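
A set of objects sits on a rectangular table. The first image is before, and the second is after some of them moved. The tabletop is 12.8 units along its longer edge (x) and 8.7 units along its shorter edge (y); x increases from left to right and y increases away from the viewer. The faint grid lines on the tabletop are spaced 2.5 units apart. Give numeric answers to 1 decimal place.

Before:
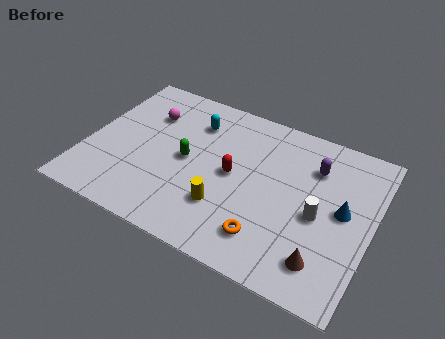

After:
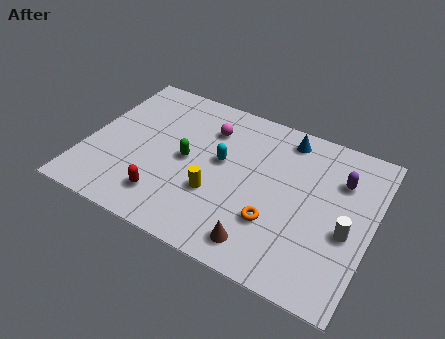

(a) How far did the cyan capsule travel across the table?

2.3

The cyan capsule moved from about (4.5, 6.6) to (6.0, 4.9), a distance of √(1.5² + 1.7²) ≈ 2.3.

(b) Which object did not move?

the green capsule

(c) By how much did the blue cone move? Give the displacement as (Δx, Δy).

(-2.9, 2.9)

The blue cone was at about (11.5, 4.6) and moved to about (8.6, 7.5).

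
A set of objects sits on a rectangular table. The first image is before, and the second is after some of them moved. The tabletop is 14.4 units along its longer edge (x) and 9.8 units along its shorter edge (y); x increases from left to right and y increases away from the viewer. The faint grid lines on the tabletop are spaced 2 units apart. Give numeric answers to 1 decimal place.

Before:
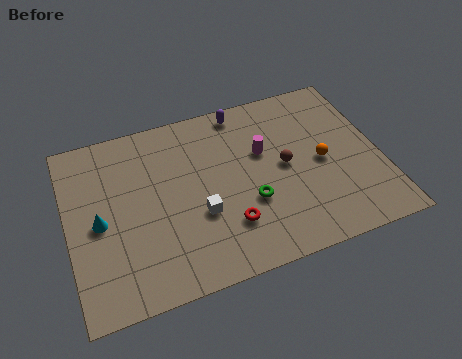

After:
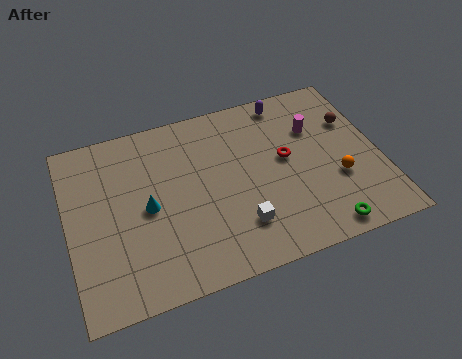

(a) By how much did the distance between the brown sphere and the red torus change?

-0.3

The distance was about 3.8 in the first image and 3.5 in the second, so they moved 0.3 units closer together.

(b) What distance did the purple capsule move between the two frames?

2.1

From (8.4, 8.8) to (10.5, 8.7), the purple capsule covered √(2.1² + 0.1²) ≈ 2.1 units.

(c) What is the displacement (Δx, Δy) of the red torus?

(3.0, 2.8)

The red torus started near (7.1, 2.6) and ended near (10.1, 5.4).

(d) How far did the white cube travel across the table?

2.1

The white cube was near (5.9, 3.6) before and (7.6, 2.4) after, so it travelled √(1.7² + 1.2²) ≈ 2.1 units.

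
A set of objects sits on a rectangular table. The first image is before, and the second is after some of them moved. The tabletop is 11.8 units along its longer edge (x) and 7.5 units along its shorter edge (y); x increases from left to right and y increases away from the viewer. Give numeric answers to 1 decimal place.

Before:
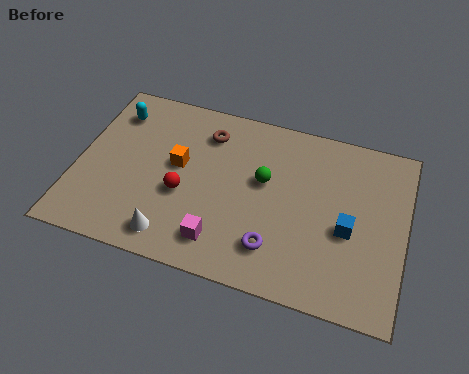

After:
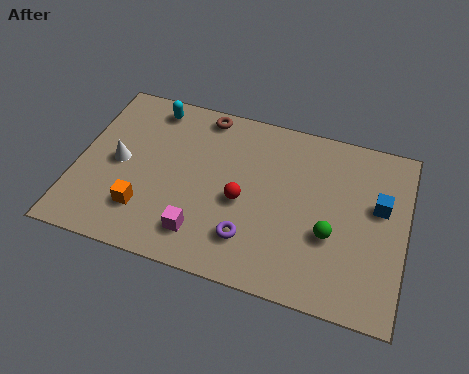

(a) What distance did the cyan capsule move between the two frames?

1.4

The cyan capsule was near (1.1, 5.9) before and (2.4, 6.5) after, so it travelled √(1.3² + 0.6²) ≈ 1.4 units.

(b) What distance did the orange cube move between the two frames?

2.5

The orange cube moved from about (3.6, 4.2) to (2.6, 1.9), a distance of √(1.0² + 2.3²) ≈ 2.5.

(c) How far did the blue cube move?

1.6

The blue cube was near (9.8, 3.2) before and (10.8, 4.5) after, so it travelled √(1.0² + 1.3²) ≈ 1.6 units.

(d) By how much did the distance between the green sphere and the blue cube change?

-1.0

Before: roughly 3.3 units apart; after: 2.3. That's 1.0 units closer together.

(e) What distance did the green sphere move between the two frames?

3.0

The green sphere was near (6.7, 4.4) before and (9.2, 2.8) after, so it travelled √(2.5² + 1.6²) ≈ 3.0 units.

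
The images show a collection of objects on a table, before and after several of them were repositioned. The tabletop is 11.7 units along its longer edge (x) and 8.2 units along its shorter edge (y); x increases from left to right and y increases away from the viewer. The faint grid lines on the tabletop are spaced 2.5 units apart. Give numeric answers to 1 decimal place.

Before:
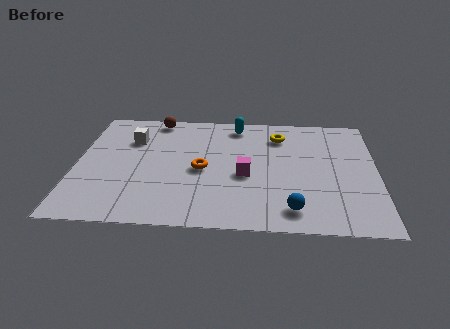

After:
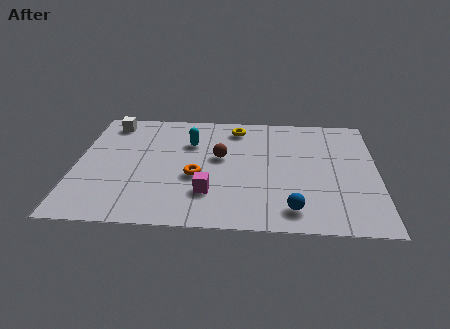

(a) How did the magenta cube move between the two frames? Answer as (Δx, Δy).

(-1.4, -1.3)

From the two frames, the magenta cube sits at roughly (6.6, 3.5) before and (5.2, 2.2) after.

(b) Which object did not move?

the blue sphere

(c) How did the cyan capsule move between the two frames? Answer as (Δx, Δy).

(-1.8, -1.4)

The cyan capsule was at about (6.2, 7.1) and moved to about (4.4, 5.7).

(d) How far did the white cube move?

1.5

The white cube moved from about (2.1, 5.8) to (1.2, 7.0), a distance of √(0.9² + 1.2²) ≈ 1.5.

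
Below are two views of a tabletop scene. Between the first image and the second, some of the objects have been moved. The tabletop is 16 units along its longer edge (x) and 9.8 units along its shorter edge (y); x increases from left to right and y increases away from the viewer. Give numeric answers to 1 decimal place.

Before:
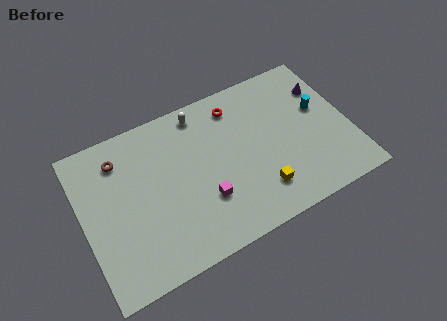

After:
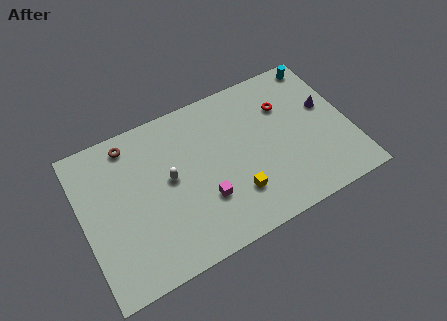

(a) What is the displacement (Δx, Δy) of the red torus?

(2.8, -1.2)

The red torus was at about (9.6, 8.1) and moved to about (12.4, 6.9).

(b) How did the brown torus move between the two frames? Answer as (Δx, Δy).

(0.7, 0.7)

The brown torus started near (2.5, 7.8) and ended near (3.2, 8.5).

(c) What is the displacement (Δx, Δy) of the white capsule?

(-2.3, -3.3)

From the two frames, the white capsule sits at roughly (7.5, 8.6) before and (5.2, 5.3) after.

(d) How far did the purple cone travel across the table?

1.3

The purple cone was near (14.9, 7.1) before and (14.8, 5.8) after, so it travelled √(0.1² + 1.3²) ≈ 1.3 units.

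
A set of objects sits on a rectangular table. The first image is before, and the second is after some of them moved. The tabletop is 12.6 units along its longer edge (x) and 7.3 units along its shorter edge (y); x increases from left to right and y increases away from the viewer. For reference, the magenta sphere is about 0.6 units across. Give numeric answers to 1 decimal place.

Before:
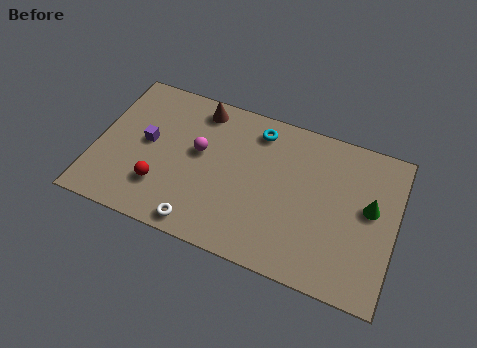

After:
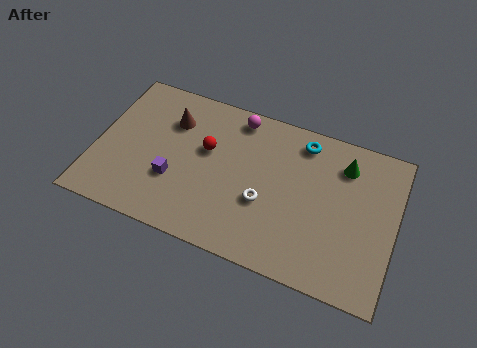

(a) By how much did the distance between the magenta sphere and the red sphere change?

-0.3

Before: roughly 2.6 units apart; after: 2.3. That's 0.3 units closer together.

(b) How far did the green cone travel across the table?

2.0

The green cone was near (11.5, 4.1) before and (10.3, 5.7) after, so it travelled √(1.2² + 1.6²) ≈ 2.0 units.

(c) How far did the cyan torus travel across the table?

1.9

The cyan torus moved from about (6.6, 6.1) to (8.5, 6.2), a distance of √(1.9² + 0.1²) ≈ 1.9.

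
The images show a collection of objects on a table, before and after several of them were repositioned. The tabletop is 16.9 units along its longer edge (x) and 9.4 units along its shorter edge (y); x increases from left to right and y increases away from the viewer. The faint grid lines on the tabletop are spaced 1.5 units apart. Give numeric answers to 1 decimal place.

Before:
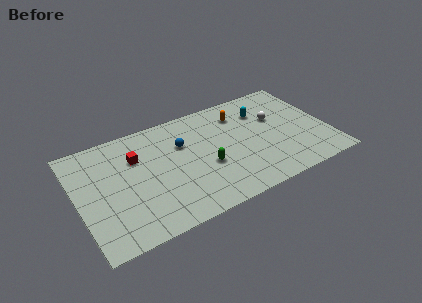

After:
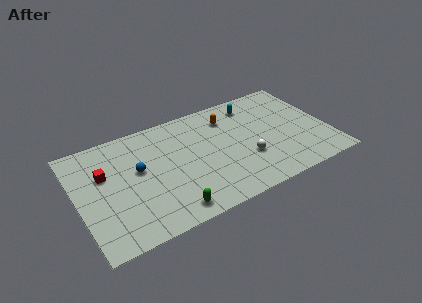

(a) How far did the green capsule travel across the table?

3.8

The green capsule was near (8.5, 3.7) before and (5.7, 1.2) after, so it travelled √(2.8² + 2.5²) ≈ 3.8 units.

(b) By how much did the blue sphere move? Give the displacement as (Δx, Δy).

(-3.1, -0.9)

The blue sphere was at about (7.2, 6.3) and moved to about (4.1, 5.4).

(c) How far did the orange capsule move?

0.8

The orange capsule was near (11.3, 7.3) before and (10.5, 7.3) after, so it travelled √(0.8² + 0.0²) ≈ 0.8 units.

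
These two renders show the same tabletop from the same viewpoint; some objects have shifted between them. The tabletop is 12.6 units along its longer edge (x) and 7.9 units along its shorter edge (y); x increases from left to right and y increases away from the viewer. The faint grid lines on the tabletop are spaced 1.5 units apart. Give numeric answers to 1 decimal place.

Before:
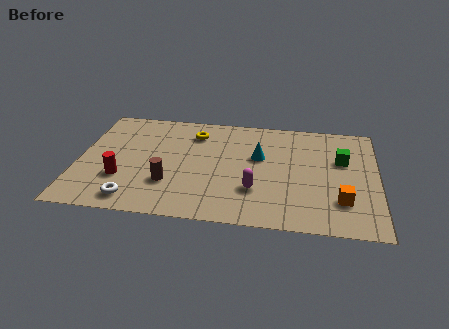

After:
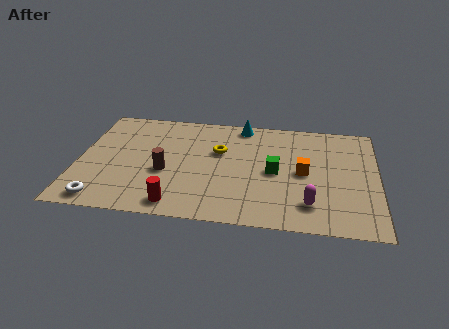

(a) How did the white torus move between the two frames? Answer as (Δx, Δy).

(-1.3, -0.2)

The white torus was at about (2.5, 1.1) and moved to about (1.2, 0.9).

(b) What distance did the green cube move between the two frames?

3.0

The green cube moved from about (11.1, 5.0) to (8.3, 3.8), a distance of √(2.8² + 1.2²) ≈ 3.0.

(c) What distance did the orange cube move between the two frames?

2.4

The orange cube was near (11.1, 2.1) before and (9.5, 3.9) after, so it travelled √(1.6² + 1.8²) ≈ 2.4 units.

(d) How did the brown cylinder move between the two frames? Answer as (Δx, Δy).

(-0.2, 0.8)

The brown cylinder started near (3.9, 2.4) and ended near (3.7, 3.2).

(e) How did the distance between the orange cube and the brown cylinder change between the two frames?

-1.4

The distance was about 7.2 in the first image and 5.8 in the second, so they moved 1.4 units closer together.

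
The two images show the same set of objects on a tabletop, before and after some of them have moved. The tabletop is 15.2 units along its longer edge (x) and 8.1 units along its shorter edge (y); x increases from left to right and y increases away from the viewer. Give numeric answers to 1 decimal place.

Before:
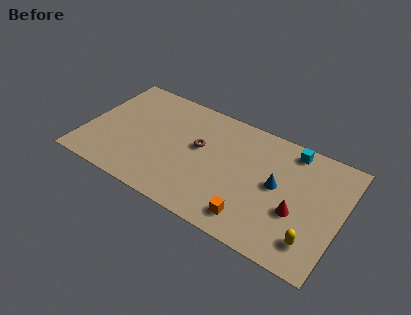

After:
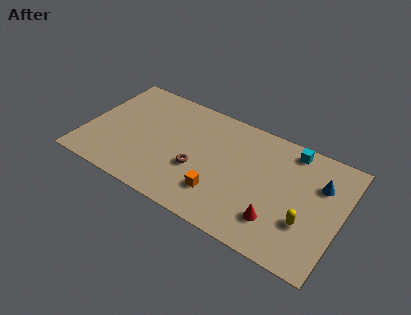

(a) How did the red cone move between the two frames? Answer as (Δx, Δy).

(-1.0, -1.1)

The red cone started near (12.7, 3.1) and ended near (11.7, 2.0).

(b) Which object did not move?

the cyan cube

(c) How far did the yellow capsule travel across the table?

1.1

From (13.8, 1.7) to (13.3, 2.7), the yellow capsule covered √(0.5² + 1.0²) ≈ 1.1 units.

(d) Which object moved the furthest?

the blue cone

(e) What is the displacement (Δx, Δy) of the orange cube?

(-2.0, 0.7)

The orange cube started near (10.3, 1.4) and ended near (8.3, 2.1).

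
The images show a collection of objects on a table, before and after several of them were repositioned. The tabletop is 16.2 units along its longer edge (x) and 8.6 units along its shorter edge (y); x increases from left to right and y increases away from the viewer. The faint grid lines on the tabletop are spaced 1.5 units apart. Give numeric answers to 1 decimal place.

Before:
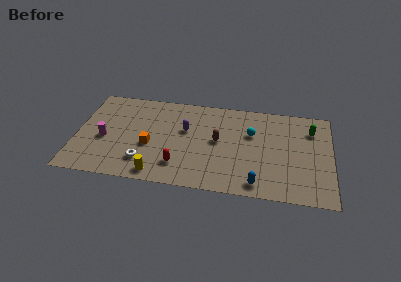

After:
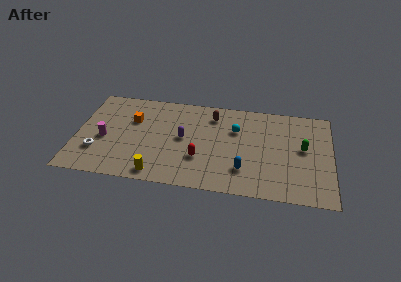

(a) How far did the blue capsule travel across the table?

1.4

From (11.6, 1.1) to (10.7, 2.2), the blue capsule covered √(0.9² + 1.1²) ≈ 1.4 units.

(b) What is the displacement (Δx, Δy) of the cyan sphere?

(-1.0, 0.2)

The cyan sphere started near (11.1, 5.6) and ended near (10.1, 5.8).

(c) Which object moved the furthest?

the white torus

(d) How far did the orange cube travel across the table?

2.5

From (4.7, 3.5) to (3.5, 5.7), the orange cube covered √(1.2² + 2.2²) ≈ 2.5 units.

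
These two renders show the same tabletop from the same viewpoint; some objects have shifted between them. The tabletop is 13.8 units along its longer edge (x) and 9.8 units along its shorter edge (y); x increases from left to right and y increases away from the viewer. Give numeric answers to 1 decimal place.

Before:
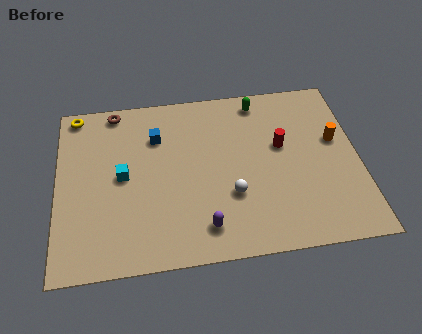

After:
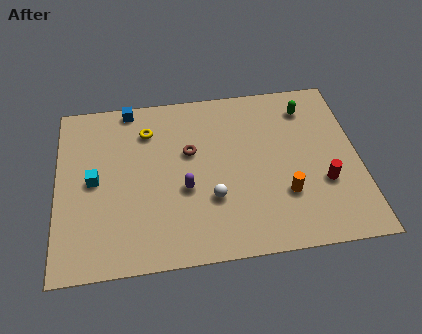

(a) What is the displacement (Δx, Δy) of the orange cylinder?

(-2.5, -2.8)

From the two frames, the orange cylinder sits at roughly (12.8, 5.8) before and (10.3, 3.0) after.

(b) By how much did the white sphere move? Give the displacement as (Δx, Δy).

(-0.9, -0.1)

From the two frames, the white sphere sits at roughly (7.9, 3.3) before and (7.0, 3.2) after.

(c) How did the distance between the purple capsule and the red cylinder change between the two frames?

+0.8

The distance was about 5.5 in the first image and 6.3 in the second, so they moved 0.8 units further apart.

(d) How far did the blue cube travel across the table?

2.2

The blue cube moved from about (4.6, 7.1) to (3.4, 9.0), a distance of √(1.2² + 1.9²) ≈ 2.2.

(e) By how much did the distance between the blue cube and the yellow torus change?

-2.4

The distance was about 4.1 in the first image and 1.7 in the second, so they moved 2.4 units closer together.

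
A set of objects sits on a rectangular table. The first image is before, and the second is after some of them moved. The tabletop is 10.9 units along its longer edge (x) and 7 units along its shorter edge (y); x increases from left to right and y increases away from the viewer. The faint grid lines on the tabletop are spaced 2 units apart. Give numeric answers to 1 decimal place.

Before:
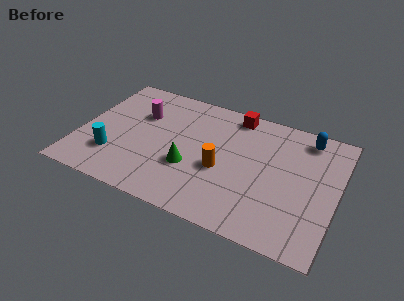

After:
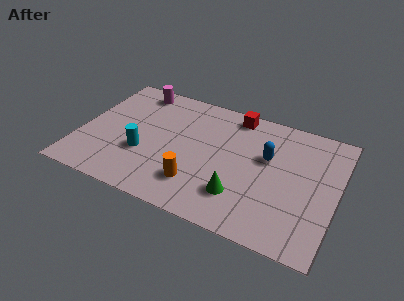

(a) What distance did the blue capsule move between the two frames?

2.3

The blue capsule was near (9.4, 6.0) before and (7.9, 4.3) after, so it travelled √(1.5² + 1.7²) ≈ 2.3 units.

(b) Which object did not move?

the red cube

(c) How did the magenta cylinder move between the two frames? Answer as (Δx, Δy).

(-0.4, 1.4)

From the two frames, the magenta cylinder sits at roughly (2.4, 4.7) before and (2.0, 6.1) after.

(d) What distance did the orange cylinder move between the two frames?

1.5

From (6.1, 2.9) to (5.2, 1.7), the orange cylinder covered √(0.9² + 1.2²) ≈ 1.5 units.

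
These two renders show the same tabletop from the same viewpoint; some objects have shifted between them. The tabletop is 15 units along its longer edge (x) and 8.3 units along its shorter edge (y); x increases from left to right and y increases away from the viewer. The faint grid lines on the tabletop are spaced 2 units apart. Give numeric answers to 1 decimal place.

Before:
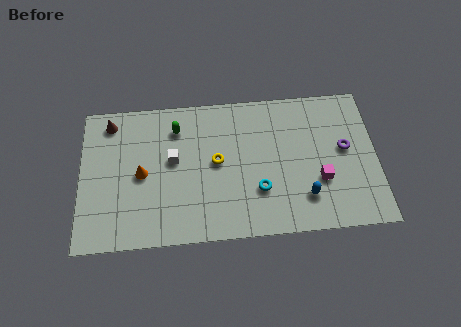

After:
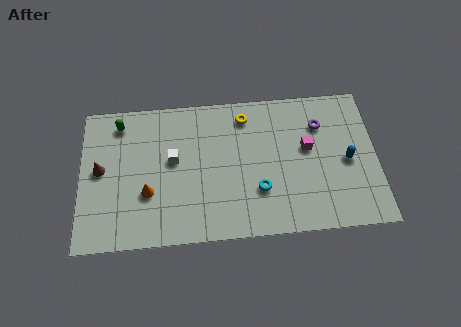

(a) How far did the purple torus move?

1.9

The purple torus moved from about (13.4, 4.6) to (12.2, 6.1), a distance of √(1.2² + 1.5²) ≈ 1.9.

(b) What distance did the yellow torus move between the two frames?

2.9

From (6.9, 4.4) to (8.4, 6.9), the yellow torus covered √(1.5² + 2.5²) ≈ 2.9 units.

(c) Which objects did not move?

the white cube and the cyan torus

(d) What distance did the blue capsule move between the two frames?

2.9

From (11.3, 2.0) to (13.5, 3.9), the blue capsule covered √(2.2² + 1.9²) ≈ 2.9 units.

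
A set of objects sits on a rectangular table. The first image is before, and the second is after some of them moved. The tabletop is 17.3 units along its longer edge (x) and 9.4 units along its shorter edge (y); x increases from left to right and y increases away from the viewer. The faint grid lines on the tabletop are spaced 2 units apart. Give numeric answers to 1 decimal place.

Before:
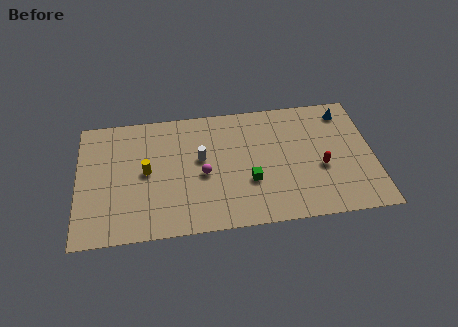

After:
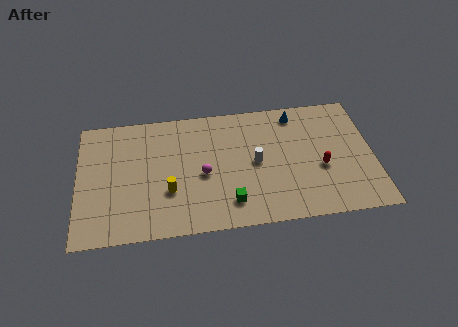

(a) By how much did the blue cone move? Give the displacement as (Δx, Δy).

(-2.9, 0.2)

The blue cone started near (15.8, 7.9) and ended near (12.9, 8.1).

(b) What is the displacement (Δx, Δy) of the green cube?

(-1.2, -1.4)

The green cube was at about (10.0, 3.3) and moved to about (8.8, 1.9).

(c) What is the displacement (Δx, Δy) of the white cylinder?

(3.2, -0.7)

The white cylinder started near (7.2, 5.4) and ended near (10.4, 4.7).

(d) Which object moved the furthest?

the white cylinder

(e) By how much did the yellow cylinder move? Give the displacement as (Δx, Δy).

(1.3, -1.6)

The yellow cylinder was at about (4.0, 4.8) and moved to about (5.3, 3.2).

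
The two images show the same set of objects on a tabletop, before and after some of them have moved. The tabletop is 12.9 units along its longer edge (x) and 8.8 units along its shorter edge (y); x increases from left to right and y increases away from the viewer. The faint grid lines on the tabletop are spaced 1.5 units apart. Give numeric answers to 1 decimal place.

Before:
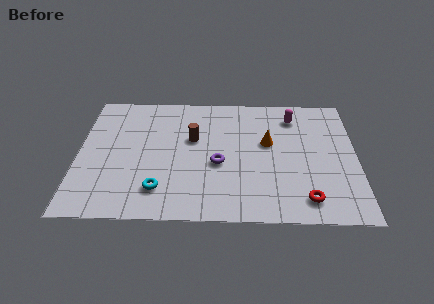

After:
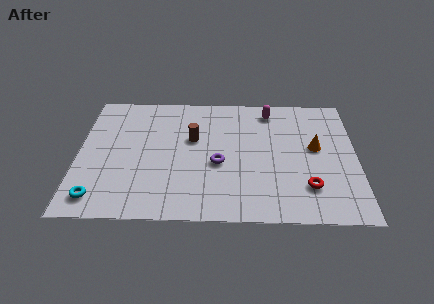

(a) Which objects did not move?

the purple torus and the brown cylinder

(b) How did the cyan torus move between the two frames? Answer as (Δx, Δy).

(-2.8, -0.6)

The cyan torus was at about (3.8, 1.9) and moved to about (1.0, 1.3).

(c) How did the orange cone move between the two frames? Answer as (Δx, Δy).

(2.2, -0.3)

The orange cone started near (8.8, 5.2) and ended near (11.0, 4.9).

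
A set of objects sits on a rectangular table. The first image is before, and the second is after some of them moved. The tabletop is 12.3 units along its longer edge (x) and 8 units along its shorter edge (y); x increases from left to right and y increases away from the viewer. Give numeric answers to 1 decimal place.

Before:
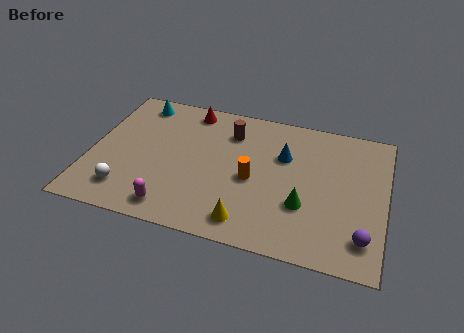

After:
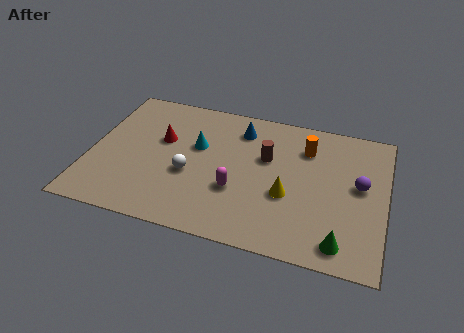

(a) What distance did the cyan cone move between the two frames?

3.4

From (1.7, 6.9) to (4.4, 4.9), the cyan cone covered √(2.7² + 2.0²) ≈ 3.4 units.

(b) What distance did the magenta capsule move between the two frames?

3.0

The magenta capsule moved from about (3.7, 1.1) to (6.2, 2.8), a distance of √(2.5² + 1.7²) ≈ 3.0.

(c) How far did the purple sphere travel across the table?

2.8

The purple sphere was near (11.5, 1.6) before and (11.2, 4.4) after, so it travelled √(0.3² + 2.8²) ≈ 2.8 units.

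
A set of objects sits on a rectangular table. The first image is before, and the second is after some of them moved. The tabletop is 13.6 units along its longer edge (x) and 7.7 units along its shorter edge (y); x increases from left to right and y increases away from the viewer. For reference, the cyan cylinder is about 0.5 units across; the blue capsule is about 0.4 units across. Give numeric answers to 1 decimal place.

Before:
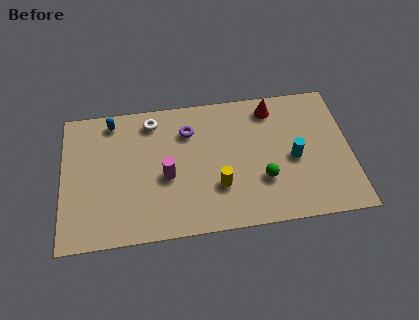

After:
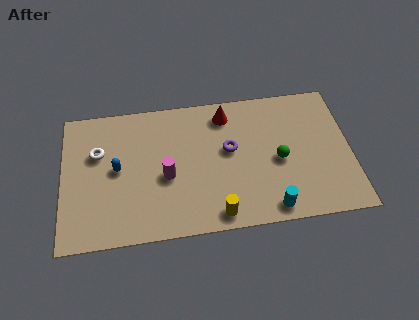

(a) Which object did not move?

the magenta cylinder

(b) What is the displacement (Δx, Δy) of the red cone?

(-2.2, -0.1)

From the two frames, the red cone sits at roughly (10.0, 6.5) before and (7.8, 6.4) after.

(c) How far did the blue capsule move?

2.7

The blue capsule was near (2.4, 6.7) before and (2.6, 4.0) after, so it travelled √(0.2² + 2.7²) ≈ 2.7 units.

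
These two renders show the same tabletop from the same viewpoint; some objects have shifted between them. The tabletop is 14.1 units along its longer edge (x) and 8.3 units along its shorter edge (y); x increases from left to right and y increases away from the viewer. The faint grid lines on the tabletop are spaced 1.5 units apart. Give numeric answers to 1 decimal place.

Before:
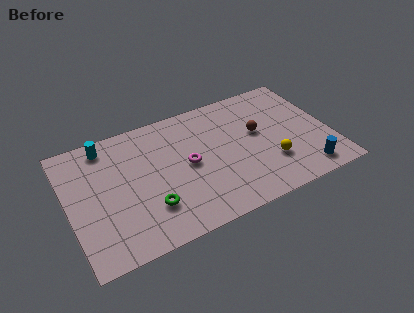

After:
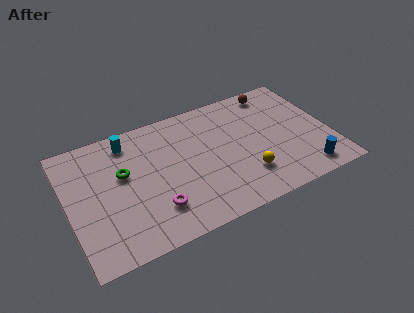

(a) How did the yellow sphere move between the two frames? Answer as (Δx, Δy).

(-1.4, -0.3)

From the two frames, the yellow sphere sits at roughly (10.7, 2.5) before and (9.3, 2.2) after.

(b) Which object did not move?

the blue cylinder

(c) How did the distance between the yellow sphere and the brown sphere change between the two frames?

+3.3

The distance was about 2.3 in the first image and 5.6 in the second, so they moved 3.3 units further apart.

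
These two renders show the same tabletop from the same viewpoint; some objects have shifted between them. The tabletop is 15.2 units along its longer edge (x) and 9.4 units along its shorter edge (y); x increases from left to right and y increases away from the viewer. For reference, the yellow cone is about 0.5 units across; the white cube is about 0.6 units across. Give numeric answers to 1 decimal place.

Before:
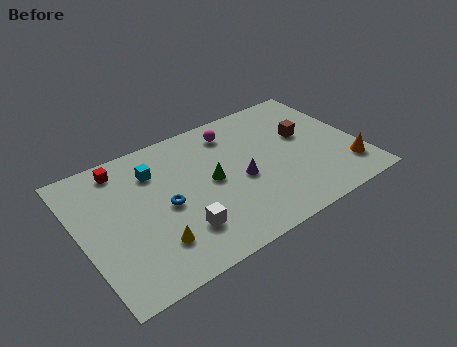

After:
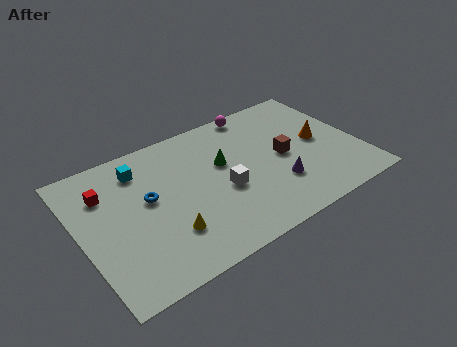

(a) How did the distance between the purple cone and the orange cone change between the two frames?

-2.5

They were about 5.9 units apart before and 3.4 after — 2.5 units closer together.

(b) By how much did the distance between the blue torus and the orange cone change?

-0.5

The distance was about 10.0 in the first image and 9.5 in the second, so they moved 0.5 units closer together.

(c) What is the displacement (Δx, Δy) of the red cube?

(-1.1, -1.3)

The red cube started near (2.7, 8.1) and ended near (1.6, 6.8).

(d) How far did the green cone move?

1.2

From (7.1, 4.8) to (7.9, 5.7), the green cone covered √(0.8² + 0.9²) ≈ 1.2 units.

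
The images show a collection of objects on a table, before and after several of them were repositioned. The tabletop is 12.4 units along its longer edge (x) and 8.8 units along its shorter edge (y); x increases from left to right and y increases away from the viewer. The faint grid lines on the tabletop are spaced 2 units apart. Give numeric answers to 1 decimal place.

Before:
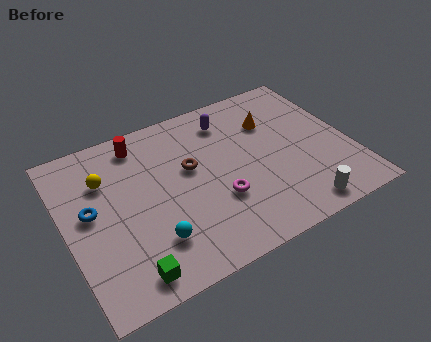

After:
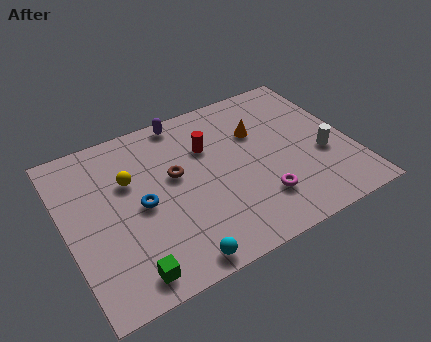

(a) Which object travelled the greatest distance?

the red cylinder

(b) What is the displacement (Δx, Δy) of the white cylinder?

(1.5, 2.4)

From the two frames, the white cylinder sits at roughly (9.6, 1.0) before and (11.1, 3.4) after.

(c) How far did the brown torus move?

0.7

From (5.5, 5.2) to (4.8, 5.1), the brown torus covered √(0.7² + 0.1²) ≈ 0.7 units.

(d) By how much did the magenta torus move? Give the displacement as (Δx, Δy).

(1.7, -0.8)

The magenta torus was at about (6.4, 3.0) and moved to about (8.1, 2.2).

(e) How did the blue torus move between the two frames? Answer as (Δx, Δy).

(2.1, -0.6)

The blue torus started near (1.1, 4.8) and ended near (3.2, 4.2).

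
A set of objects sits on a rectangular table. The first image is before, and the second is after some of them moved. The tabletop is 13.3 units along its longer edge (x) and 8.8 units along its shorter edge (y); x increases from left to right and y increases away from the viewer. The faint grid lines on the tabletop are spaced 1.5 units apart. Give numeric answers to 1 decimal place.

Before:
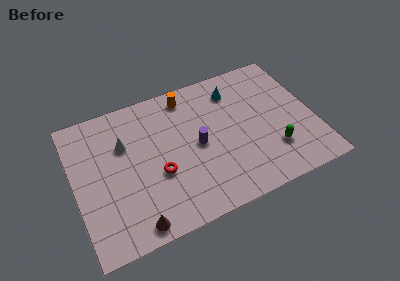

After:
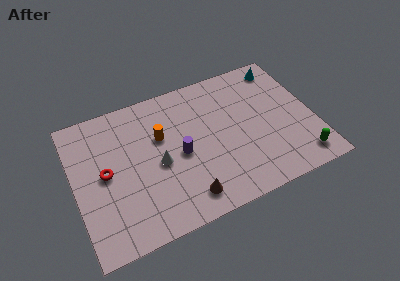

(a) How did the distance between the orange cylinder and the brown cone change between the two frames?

-3.4

Before: roughly 7.7 units apart; after: 4.3. That's 3.4 units closer together.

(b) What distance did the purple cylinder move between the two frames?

1.0

The purple cylinder was near (6.8, 4.3) before and (5.8, 4.1) after, so it travelled √(1.0² + 0.2²) ≈ 1.0 units.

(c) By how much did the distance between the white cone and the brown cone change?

-2.1

Before: roughly 5.0 units apart; after: 2.9. That's 2.1 units closer together.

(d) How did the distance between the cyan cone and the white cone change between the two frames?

+1.8

The distance was about 6.4 in the first image and 8.2 in the second, so they moved 1.8 units further apart.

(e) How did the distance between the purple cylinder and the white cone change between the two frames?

-3.0

They were about 4.2 units apart before and 1.2 after — 3.0 units closer together.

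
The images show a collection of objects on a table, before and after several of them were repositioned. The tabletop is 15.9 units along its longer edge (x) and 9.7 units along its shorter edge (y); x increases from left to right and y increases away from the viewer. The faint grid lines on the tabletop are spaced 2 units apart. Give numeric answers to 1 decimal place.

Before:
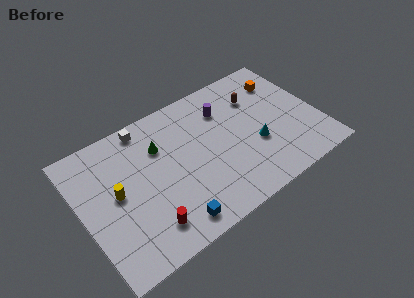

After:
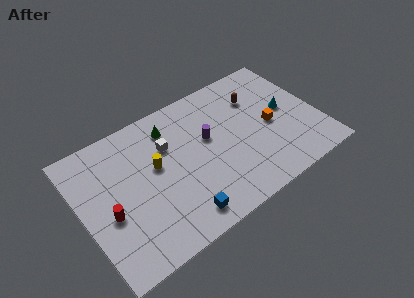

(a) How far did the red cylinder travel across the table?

3.0

From (3.8, 1.9) to (1.6, 4.0), the red cylinder covered √(2.2² + 2.1²) ≈ 3.0 units.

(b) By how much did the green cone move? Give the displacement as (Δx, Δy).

(0.9, 1.0)

The green cone was at about (5.5, 6.8) and moved to about (6.4, 7.8).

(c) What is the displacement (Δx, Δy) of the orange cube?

(-1.4, -2.9)

The orange cube was at about (14.1, 7.4) and moved to about (12.7, 4.5).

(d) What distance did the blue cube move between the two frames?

0.6

The blue cube moved from about (5.3, 1.3) to (5.9, 1.4), a distance of √(0.6² + 0.1²) ≈ 0.6.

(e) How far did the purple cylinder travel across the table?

2.1

The purple cylinder was near (10.0, 7.2) before and (8.6, 5.7) after, so it travelled √(1.4² + 1.5²) ≈ 2.1 units.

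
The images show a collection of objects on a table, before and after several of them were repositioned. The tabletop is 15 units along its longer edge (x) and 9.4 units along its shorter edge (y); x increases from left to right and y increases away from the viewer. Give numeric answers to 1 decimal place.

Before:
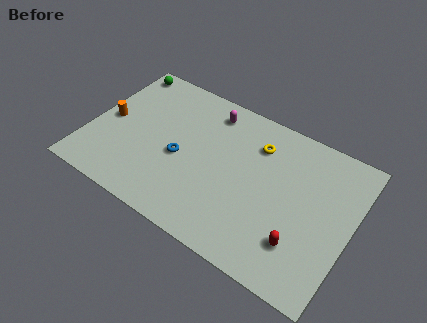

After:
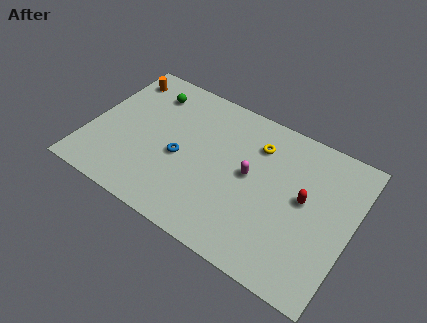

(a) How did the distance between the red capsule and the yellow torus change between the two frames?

-2.1

They were about 5.7 units apart before and 3.6 after — 2.1 units closer together.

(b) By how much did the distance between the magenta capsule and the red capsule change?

-5.1

Before: roughly 8.2 units apart; after: 3.1. That's 5.1 units closer together.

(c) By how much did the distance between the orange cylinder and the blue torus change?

+1.3

Before: roughly 4.3 units apart; after: 5.6. That's 1.3 units further apart.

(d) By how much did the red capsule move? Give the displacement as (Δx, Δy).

(-0.2, 2.7)

From the two frames, the red capsule sits at roughly (12.5, 2.4) before and (12.3, 5.1) after.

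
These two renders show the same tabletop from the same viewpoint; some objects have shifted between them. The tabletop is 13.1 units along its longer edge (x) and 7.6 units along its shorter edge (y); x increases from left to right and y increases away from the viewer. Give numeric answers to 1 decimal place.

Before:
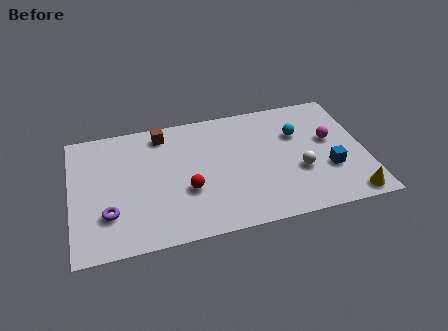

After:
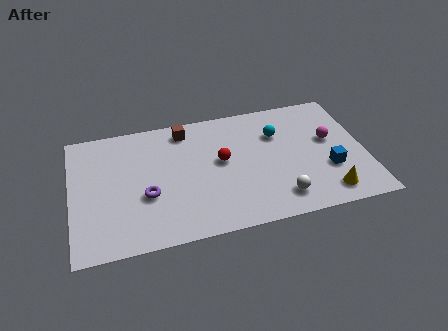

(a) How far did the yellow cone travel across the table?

1.1

The yellow cone was near (12.2, 0.8) before and (11.2, 1.2) after, so it travelled √(1.0² + 0.4²) ≈ 1.1 units.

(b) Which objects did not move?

the blue cube and the magenta sphere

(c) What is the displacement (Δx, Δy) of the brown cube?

(1.0, 0.0)

From the two frames, the brown cube sits at roughly (4.2, 6.5) before and (5.2, 6.5) after.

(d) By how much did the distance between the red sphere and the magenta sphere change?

-1.8

They were about 6.7 units apart before and 4.9 after — 1.8 units closer together.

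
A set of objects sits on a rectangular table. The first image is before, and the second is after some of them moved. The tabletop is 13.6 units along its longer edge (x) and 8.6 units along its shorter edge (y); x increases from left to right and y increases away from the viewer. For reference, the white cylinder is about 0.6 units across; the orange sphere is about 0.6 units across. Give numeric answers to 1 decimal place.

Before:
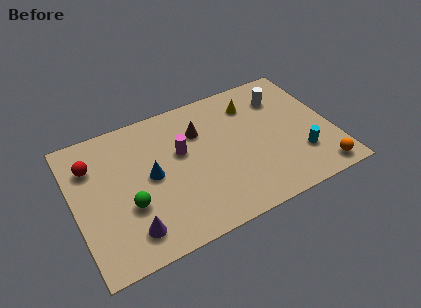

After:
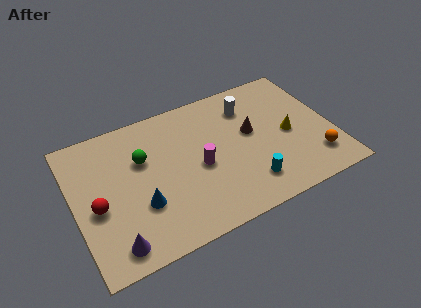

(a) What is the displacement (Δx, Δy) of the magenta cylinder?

(0.8, -1.3)

The magenta cylinder started near (5.7, 5.2) and ended near (6.5, 3.9).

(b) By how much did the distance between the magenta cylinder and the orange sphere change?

-1.8

They were about 8.0 units apart before and 6.2 after — 1.8 units closer together.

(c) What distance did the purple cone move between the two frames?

1.0

The purple cone moved from about (2.6, 1.6) to (1.7, 1.2), a distance of √(0.9² + 0.4²) ≈ 1.0.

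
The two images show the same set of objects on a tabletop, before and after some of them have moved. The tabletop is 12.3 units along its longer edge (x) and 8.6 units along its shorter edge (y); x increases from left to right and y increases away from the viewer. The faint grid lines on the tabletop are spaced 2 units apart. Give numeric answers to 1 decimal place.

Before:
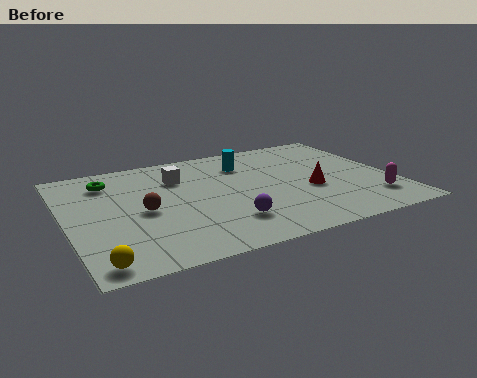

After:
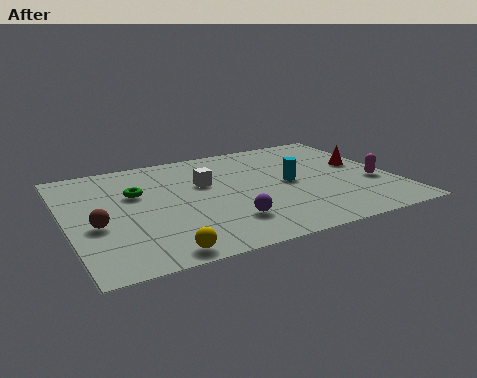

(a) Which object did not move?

the purple sphere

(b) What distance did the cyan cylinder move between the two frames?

2.6

From (7.0, 6.5) to (8.4, 4.3), the cyan cylinder covered √(1.4² + 2.2²) ≈ 2.6 units.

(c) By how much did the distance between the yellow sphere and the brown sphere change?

-0.3

The distance was about 3.7 in the first image and 3.4 in the second, so they moved 0.3 units closer together.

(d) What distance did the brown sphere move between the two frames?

1.9

From (2.8, 4.0) to (1.0, 3.5), the brown sphere covered √(1.8² + 0.5²) ≈ 1.9 units.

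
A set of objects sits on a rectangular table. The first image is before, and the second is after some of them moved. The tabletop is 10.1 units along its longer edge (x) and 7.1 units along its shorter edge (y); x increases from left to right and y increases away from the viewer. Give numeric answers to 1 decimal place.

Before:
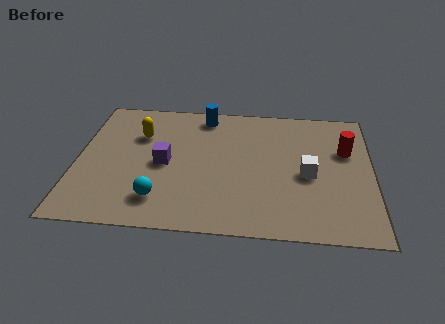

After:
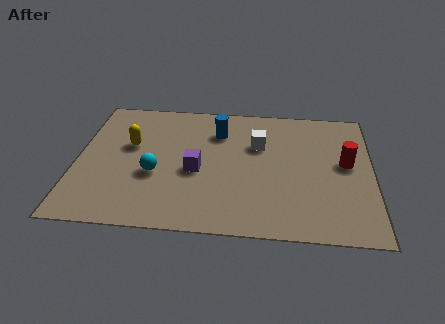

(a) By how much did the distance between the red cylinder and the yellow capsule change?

+0.3

Before: roughly 7.1 units apart; after: 7.4. That's 0.3 units further apart.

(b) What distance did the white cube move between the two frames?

2.3

The white cube was near (7.9, 3.2) before and (6.2, 4.7) after, so it travelled √(1.7² + 1.5²) ≈ 2.3 units.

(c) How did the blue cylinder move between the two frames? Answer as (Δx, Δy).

(0.5, -0.9)

The blue cylinder started near (4.3, 6.2) and ended near (4.8, 5.3).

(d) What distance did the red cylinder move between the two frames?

0.7

The red cylinder moved from about (9.2, 4.6) to (9.2, 3.9), a distance of √(0.0² + 0.7²) ≈ 0.7.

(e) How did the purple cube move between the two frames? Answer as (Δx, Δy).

(1.1, -0.3)

The purple cube was at about (3.0, 3.4) and moved to about (4.1, 3.1).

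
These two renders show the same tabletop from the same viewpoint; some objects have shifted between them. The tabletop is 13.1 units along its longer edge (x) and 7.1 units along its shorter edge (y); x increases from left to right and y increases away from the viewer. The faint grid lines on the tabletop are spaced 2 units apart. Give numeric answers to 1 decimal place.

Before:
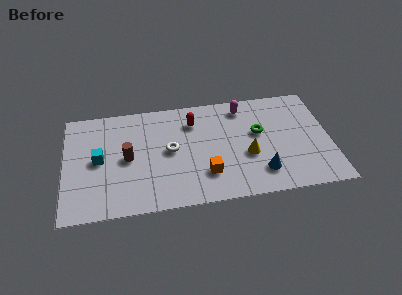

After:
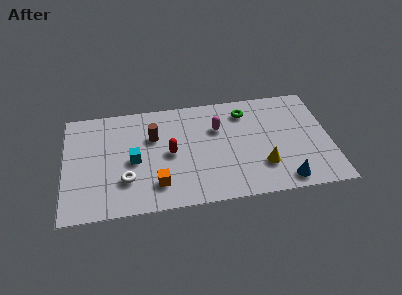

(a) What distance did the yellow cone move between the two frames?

1.1

From (9.0, 2.8) to (9.7, 2.0), the yellow cone covered √(0.7² + 0.8²) ≈ 1.1 units.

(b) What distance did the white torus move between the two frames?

2.7

From (5.2, 3.7) to (3.0, 2.1), the white torus covered √(2.2² + 1.6²) ≈ 2.7 units.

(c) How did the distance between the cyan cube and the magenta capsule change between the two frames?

-3.1

They were about 7.6 units apart before and 4.5 after — 3.1 units closer together.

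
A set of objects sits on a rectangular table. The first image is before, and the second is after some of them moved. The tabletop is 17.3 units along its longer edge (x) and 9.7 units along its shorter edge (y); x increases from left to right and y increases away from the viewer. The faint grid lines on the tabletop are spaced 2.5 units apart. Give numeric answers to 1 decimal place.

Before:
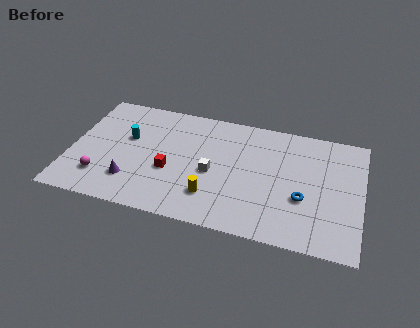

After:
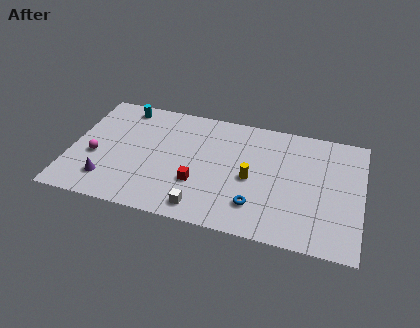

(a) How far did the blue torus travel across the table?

3.0

From (13.9, 3.6) to (11.2, 2.3), the blue torus covered √(2.7² + 1.3²) ≈ 3.0 units.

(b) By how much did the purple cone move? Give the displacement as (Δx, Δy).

(-1.4, -0.3)

The purple cone was at about (3.8, 2.4) and moved to about (2.4, 2.1).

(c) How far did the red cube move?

1.8

The red cube was near (6.0, 3.8) before and (7.7, 3.2) after, so it travelled √(1.7² + 0.6²) ≈ 1.8 units.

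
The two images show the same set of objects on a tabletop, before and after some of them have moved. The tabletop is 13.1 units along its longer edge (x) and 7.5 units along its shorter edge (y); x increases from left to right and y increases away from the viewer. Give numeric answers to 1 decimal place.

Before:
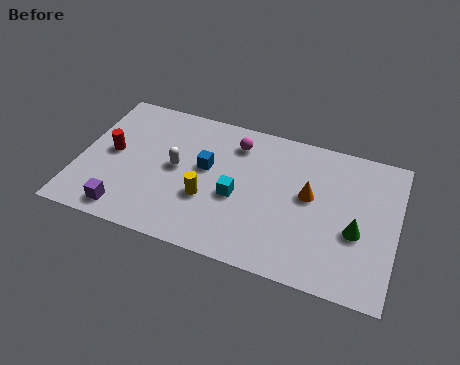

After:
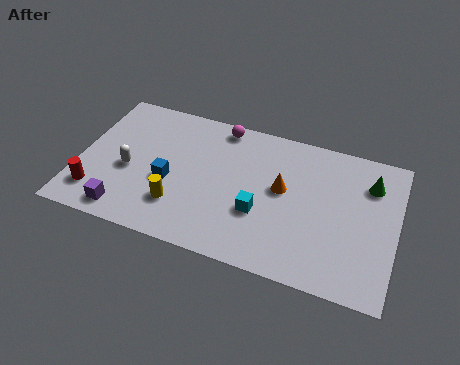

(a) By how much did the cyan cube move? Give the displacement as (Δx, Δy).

(1.0, -0.5)

The cyan cube was at about (6.6, 3.2) and moved to about (7.6, 2.7).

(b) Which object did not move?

the purple cube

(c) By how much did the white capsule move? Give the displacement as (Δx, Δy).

(-1.9, -0.7)

From the two frames, the white capsule sits at roughly (4.0, 3.9) before and (2.1, 3.2) after.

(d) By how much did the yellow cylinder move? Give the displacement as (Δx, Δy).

(-1.1, -0.7)

From the two frames, the yellow cylinder sits at roughly (5.4, 2.7) before and (4.3, 2.0) after.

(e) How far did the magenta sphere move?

1.0

The magenta sphere was near (6.3, 6.0) before and (5.6, 6.7) after, so it travelled √(0.7² + 0.7²) ≈ 1.0 units.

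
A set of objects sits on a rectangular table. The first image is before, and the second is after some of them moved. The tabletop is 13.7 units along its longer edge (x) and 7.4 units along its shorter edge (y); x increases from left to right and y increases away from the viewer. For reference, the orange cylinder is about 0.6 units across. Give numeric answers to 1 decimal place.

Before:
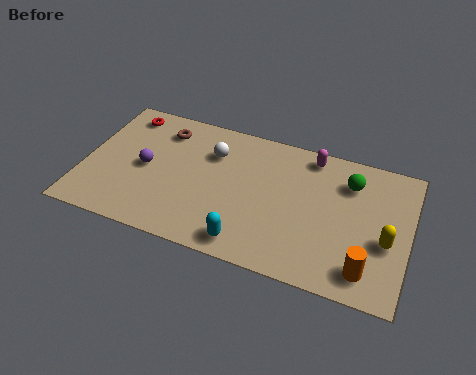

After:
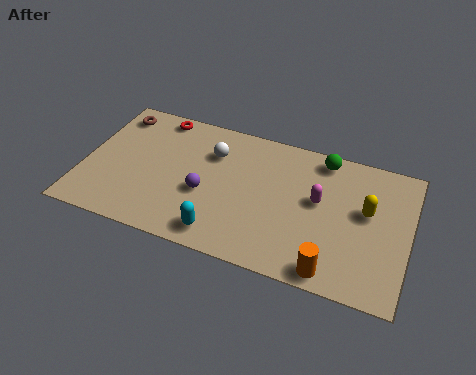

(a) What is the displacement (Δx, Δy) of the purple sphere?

(2.6, -0.6)

The purple sphere started near (2.6, 3.6) and ended near (5.2, 3.0).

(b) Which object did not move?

the white sphere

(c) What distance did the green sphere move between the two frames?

1.5

The green sphere was near (11.1, 5.6) before and (9.9, 6.5) after, so it travelled √(1.2² + 0.9²) ≈ 1.5 units.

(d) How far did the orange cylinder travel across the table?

1.5

The orange cylinder was near (12.1, 1.3) before and (10.7, 0.8) after, so it travelled √(1.4² + 0.5²) ≈ 1.5 units.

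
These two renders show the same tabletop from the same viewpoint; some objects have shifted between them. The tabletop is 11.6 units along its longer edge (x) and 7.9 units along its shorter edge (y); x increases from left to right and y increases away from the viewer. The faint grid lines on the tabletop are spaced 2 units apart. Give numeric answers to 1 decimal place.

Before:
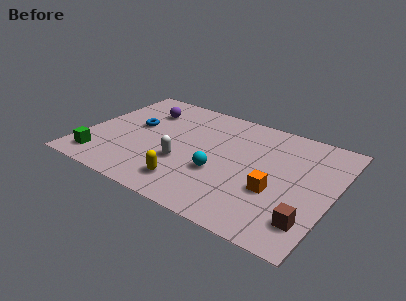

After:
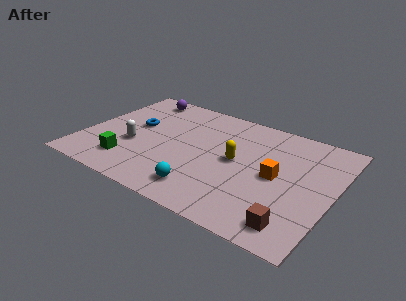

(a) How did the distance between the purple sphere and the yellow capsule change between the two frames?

+0.6

Before: roughly 5.3 units apart; after: 5.9. That's 0.6 units further apart.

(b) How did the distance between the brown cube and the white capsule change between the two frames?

+1.9

They were about 6.1 units apart before and 8.0 after — 1.9 units further apart.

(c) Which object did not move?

the blue torus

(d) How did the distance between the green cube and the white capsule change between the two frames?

-2.7

They were about 4.0 units apart before and 1.3 after — 2.7 units closer together.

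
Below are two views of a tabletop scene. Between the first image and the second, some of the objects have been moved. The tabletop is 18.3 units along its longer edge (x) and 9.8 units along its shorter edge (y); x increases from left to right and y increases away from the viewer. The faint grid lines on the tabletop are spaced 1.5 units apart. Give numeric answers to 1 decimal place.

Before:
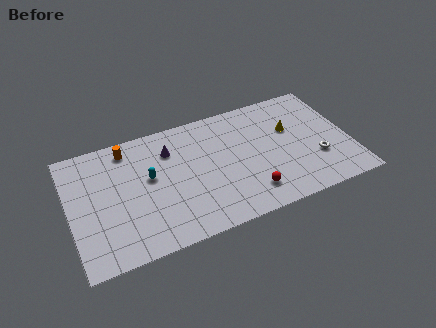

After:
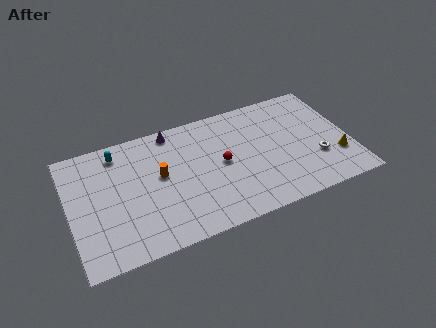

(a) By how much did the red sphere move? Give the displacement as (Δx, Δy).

(-1.5, 3.0)

From the two frames, the red sphere sits at roughly (11.4, 2.0) before and (9.9, 5.0) after.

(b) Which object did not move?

the white torus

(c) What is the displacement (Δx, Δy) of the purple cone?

(0.3, 1.5)

From the two frames, the purple cone sits at roughly (6.7, 7.3) before and (7.0, 8.8) after.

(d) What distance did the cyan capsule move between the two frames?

3.2

The cyan capsule was near (5.2, 5.6) before and (3.4, 8.3) after, so it travelled √(1.8² + 2.7²) ≈ 3.2 units.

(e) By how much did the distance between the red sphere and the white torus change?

+1.6

Before: roughly 4.8 units apart; after: 6.4. That's 1.6 units further apart.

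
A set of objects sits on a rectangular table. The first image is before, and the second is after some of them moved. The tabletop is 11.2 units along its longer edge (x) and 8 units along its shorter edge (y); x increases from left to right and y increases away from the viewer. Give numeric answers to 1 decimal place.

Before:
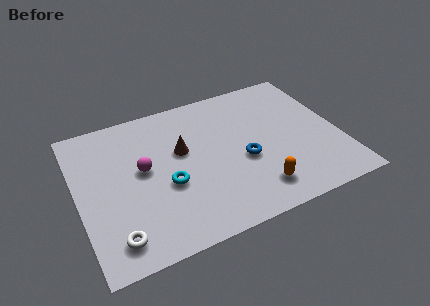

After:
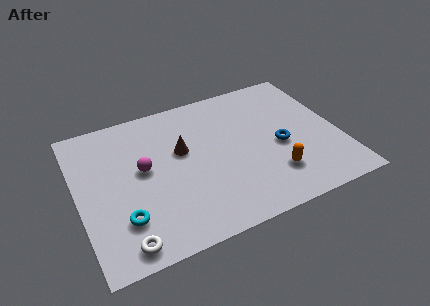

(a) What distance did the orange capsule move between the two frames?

0.9

The orange capsule moved from about (7.3, 1.5) to (8.1, 2.0), a distance of √(0.8² + 0.5²) ≈ 0.9.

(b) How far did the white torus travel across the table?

0.5

The white torus was near (1.3, 1.3) before and (1.6, 0.9) after, so it travelled √(0.3² + 0.4²) ≈ 0.5 units.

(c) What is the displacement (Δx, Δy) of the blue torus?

(1.6, 0.2)

From the two frames, the blue torus sits at roughly (7.0, 3.3) before and (8.6, 3.5) after.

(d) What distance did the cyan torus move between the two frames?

2.3

From (3.7, 3.2) to (1.7, 2.1), the cyan torus covered √(2.0² + 1.1²) ≈ 2.3 units.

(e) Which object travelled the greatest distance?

the cyan torus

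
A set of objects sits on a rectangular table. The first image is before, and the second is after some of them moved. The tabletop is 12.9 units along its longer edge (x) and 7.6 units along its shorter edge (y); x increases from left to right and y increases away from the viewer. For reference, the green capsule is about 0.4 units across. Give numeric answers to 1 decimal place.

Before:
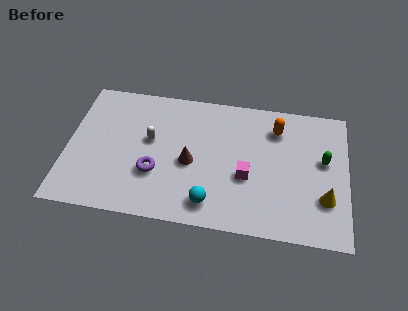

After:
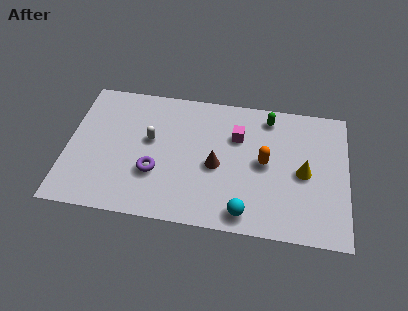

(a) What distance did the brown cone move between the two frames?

1.2

From (5.7, 3.4) to (6.9, 3.4), the brown cone covered √(1.2² + 0.0²) ≈ 1.2 units.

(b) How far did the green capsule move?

3.3

The green capsule moved from about (11.8, 4.4) to (9.2, 6.5), a distance of √(2.6² + 2.1²) ≈ 3.3.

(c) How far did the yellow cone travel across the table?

1.6

From (11.9, 2.3) to (10.9, 3.6), the yellow cone covered √(1.0² + 1.3²) ≈ 1.6 units.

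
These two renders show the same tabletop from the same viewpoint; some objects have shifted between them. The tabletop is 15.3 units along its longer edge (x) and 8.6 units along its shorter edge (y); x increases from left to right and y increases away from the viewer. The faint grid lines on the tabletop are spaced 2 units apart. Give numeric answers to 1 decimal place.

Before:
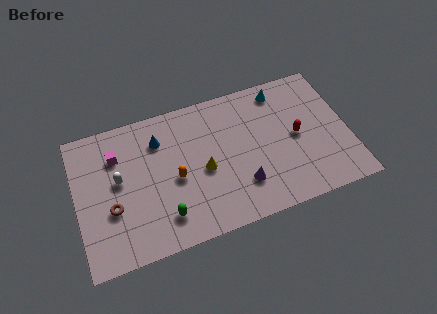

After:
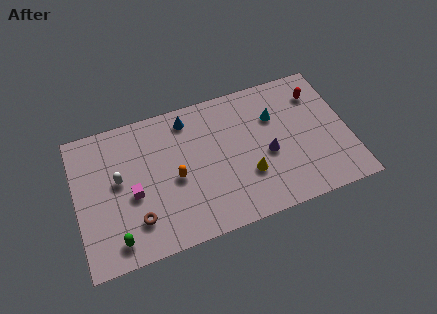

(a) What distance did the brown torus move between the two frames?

1.7

From (1.9, 3.2) to (3.2, 2.1), the brown torus covered √(1.3² + 1.1²) ≈ 1.7 units.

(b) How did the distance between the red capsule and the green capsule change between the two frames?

+4.8

Before: roughly 8.1 units apart; after: 12.9. That's 4.8 units further apart.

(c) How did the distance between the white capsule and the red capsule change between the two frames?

+1.5

They were about 10.0 units apart before and 11.5 after — 1.5 units further apart.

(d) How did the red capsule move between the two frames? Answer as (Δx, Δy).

(1.4, 2.3)

From the two frames, the red capsule sits at roughly (12.4, 4.3) before and (13.8, 6.6) after.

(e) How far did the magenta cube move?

2.7

The magenta cube was near (2.4, 6.3) before and (3.1, 3.7) after, so it travelled √(0.7² + 2.6²) ≈ 2.7 units.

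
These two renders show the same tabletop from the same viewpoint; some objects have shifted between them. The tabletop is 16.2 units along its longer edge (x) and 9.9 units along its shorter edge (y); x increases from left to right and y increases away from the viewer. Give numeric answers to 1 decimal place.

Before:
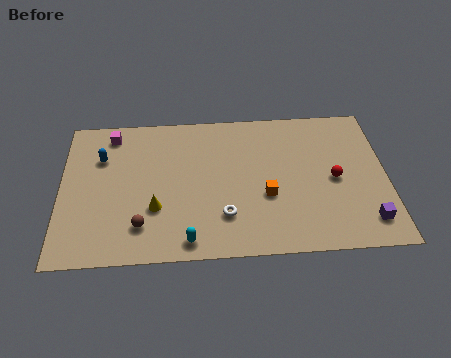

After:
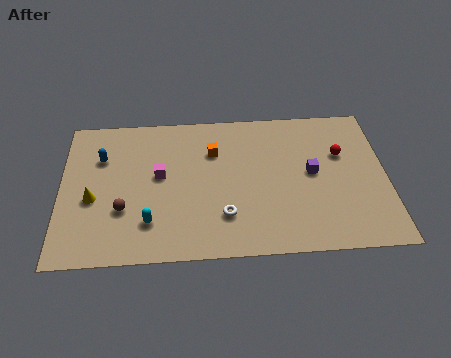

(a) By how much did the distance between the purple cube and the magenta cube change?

-6.7

They were about 14.3 units apart before and 7.6 after — 6.7 units closer together.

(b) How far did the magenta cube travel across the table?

3.8

From (2.5, 8.5) to (4.9, 5.5), the magenta cube covered √(2.4² + 3.0²) ≈ 3.8 units.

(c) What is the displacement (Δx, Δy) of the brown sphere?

(-0.9, 1.1)

The brown sphere started near (4.0, 2.2) and ended near (3.1, 3.3).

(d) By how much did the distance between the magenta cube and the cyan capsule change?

-5.2

Before: roughly 8.3 units apart; after: 3.1. That's 5.2 units closer together.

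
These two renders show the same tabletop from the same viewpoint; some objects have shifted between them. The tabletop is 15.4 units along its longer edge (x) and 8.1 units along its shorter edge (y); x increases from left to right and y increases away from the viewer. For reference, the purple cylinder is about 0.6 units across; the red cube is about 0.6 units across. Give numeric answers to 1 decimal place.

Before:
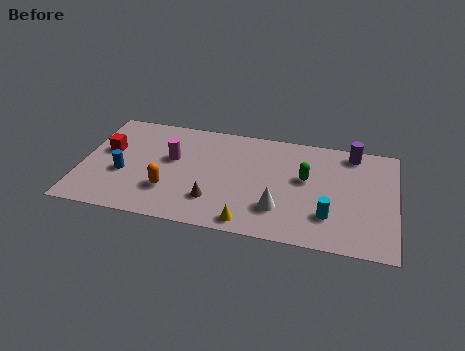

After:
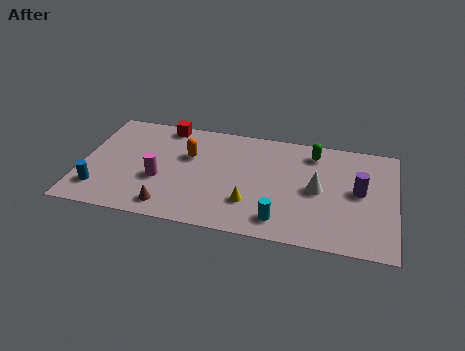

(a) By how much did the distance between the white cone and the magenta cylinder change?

+1.8

They were about 6.0 units apart before and 7.8 after — 1.8 units further apart.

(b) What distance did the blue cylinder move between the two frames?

1.8

The blue cylinder moved from about (2.1, 3.2) to (1.0, 1.8), a distance of √(1.1² + 1.4²) ≈ 1.8.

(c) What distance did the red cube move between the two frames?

3.7

The red cube was near (1.2, 4.8) before and (3.9, 7.3) after, so it travelled √(2.7² + 2.5²) ≈ 3.7 units.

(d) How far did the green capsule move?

2.0

From (11.0, 4.7) to (11.3, 6.7), the green capsule covered √(0.3² + 2.0²) ≈ 2.0 units.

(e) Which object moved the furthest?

the red cube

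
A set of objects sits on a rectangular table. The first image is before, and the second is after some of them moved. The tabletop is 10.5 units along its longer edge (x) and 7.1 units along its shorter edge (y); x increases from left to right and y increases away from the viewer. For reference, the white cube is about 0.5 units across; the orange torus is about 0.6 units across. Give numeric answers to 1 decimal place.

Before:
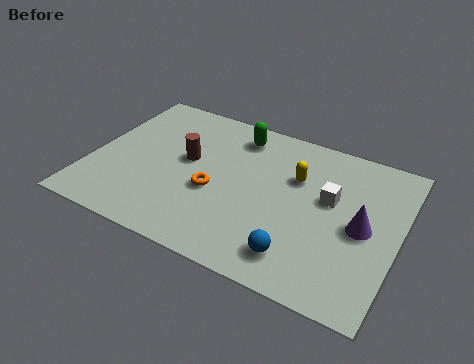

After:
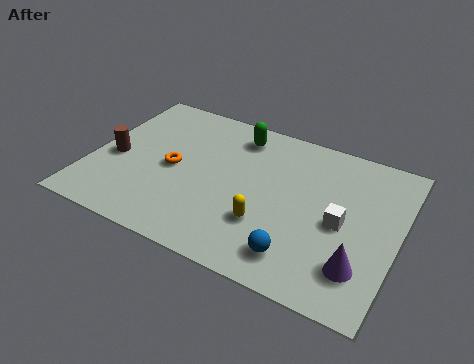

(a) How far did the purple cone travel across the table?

1.7

The purple cone moved from about (9.3, 3.4) to (9.4, 1.7), a distance of √(0.1² + 1.7²) ≈ 1.7.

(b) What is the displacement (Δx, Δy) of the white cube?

(0.5, -0.9)

The white cube was at about (8.1, 4.2) and moved to about (8.6, 3.3).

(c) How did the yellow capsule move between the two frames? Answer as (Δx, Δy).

(-0.7, -2.5)

The yellow capsule was at about (6.9, 4.7) and moved to about (6.2, 2.2).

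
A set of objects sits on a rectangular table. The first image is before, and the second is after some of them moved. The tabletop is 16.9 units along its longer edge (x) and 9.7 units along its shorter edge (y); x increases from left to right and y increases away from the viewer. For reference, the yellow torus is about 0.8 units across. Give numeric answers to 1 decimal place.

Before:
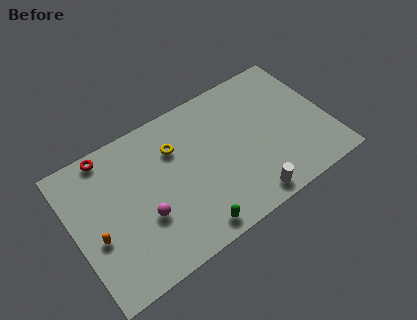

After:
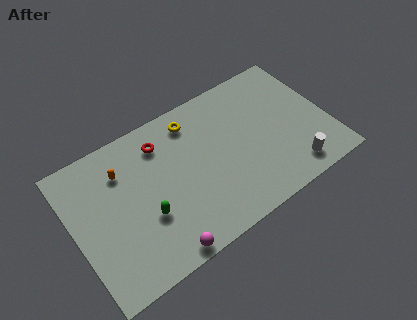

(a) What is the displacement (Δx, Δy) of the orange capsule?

(2.2, 3.3)

The orange capsule was at about (1.3, 3.9) and moved to about (3.5, 7.2).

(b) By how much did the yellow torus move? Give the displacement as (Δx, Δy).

(1.4, 1.2)

The yellow torus started near (7.0, 6.9) and ended near (8.4, 8.1).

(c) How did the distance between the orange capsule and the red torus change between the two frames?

-2.4

They were about 5.1 units apart before and 2.7 after — 2.4 units closer together.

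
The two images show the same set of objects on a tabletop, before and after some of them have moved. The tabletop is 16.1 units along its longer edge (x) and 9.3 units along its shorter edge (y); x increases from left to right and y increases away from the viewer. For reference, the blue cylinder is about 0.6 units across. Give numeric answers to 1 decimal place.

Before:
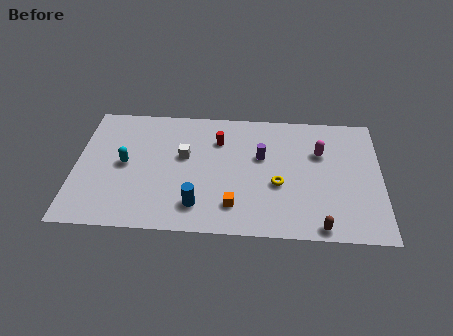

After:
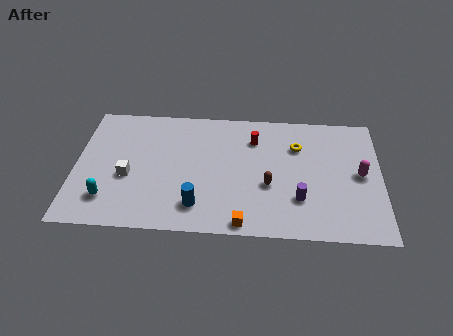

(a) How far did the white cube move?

3.4

The white cube was near (5.7, 5.5) before and (2.8, 3.8) after, so it travelled √(2.9² + 1.7²) ≈ 3.4 units.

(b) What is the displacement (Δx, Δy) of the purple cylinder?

(2.0, -3.0)

The purple cylinder was at about (9.8, 5.7) and moved to about (11.8, 2.7).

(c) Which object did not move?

the blue cylinder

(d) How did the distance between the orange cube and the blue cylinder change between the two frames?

+0.7

Before: roughly 1.9 units apart; after: 2.6. That's 0.7 units further apart.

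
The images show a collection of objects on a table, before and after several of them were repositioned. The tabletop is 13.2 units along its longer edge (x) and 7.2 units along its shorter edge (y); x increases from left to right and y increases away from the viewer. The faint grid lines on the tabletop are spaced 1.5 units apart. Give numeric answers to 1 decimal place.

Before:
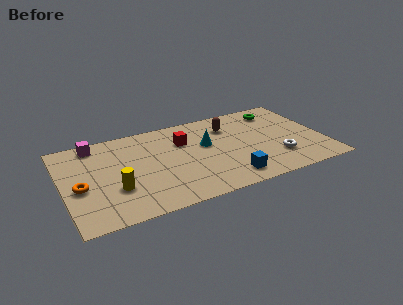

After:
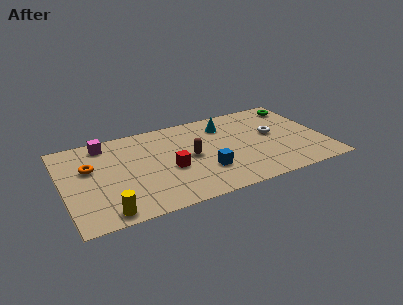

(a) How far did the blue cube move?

1.5

The blue cube moved from about (8.1, 1.2) to (7.0, 2.2), a distance of √(1.1² + 1.0²) ≈ 1.5.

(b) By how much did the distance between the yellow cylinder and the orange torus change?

+1.9

The distance was about 1.8 in the first image and 3.7 in the second, so they moved 1.9 units further apart.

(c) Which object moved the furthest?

the brown capsule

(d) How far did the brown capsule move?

2.8

The brown capsule moved from about (8.6, 5.4) to (6.4, 3.6), a distance of √(2.2² + 1.8²) ≈ 2.8.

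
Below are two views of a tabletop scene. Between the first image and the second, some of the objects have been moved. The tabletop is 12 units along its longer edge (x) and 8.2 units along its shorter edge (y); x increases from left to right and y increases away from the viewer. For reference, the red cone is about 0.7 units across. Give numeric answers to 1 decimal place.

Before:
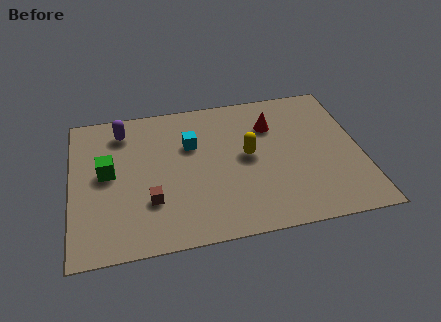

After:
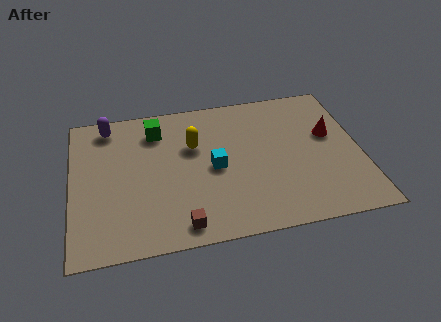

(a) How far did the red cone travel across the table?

2.6

From (8.4, 5.9) to (10.8, 4.9), the red cone covered √(2.4² + 1.0²) ≈ 2.6 units.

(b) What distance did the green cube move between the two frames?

3.0

From (1.5, 4.4) to (3.6, 6.5), the green cube covered √(2.1² + 2.1²) ≈ 3.0 units.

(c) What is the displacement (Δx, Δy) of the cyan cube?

(0.9, -1.5)

From the two frames, the cyan cube sits at roughly (5.0, 5.4) before and (5.9, 3.9) after.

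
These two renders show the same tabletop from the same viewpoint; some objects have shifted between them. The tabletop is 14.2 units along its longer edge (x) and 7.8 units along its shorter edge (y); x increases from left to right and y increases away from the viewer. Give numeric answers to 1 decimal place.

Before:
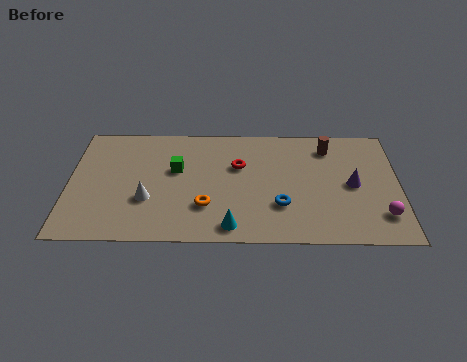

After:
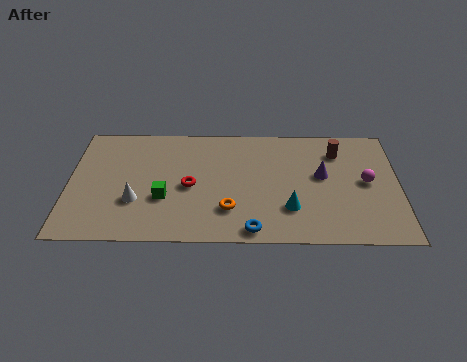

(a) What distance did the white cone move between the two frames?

0.5

From (3.4, 2.7) to (2.9, 2.6), the white cone covered √(0.5² + 0.1²) ≈ 0.5 units.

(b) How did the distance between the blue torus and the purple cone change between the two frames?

+1.3

They were about 3.4 units apart before and 4.7 after — 1.3 units further apart.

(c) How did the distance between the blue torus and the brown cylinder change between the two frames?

+2.0

The distance was about 4.4 in the first image and 6.4 in the second, so they moved 2.0 units further apart.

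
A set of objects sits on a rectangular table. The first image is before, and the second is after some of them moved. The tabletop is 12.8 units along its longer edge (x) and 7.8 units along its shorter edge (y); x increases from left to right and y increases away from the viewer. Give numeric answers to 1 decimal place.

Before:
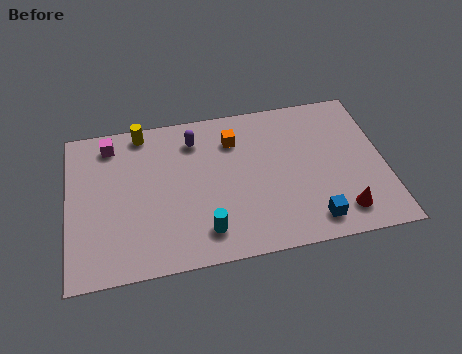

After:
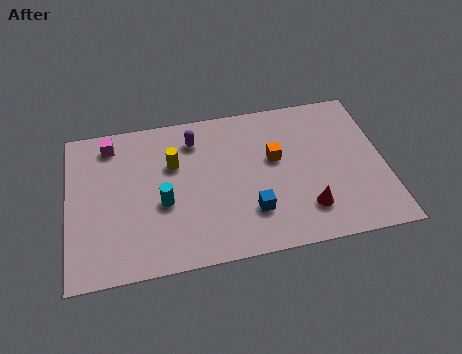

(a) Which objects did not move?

the magenta cube and the purple capsule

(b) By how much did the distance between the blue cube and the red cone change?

+1.0

Before: roughly 1.2 units apart; after: 2.2. That's 1.0 units further apart.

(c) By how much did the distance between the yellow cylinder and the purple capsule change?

-0.8

Before: roughly 2.2 units apart; after: 1.4. That's 0.8 units closer together.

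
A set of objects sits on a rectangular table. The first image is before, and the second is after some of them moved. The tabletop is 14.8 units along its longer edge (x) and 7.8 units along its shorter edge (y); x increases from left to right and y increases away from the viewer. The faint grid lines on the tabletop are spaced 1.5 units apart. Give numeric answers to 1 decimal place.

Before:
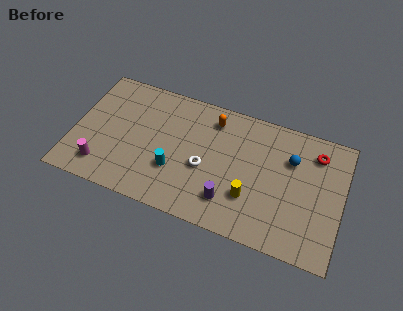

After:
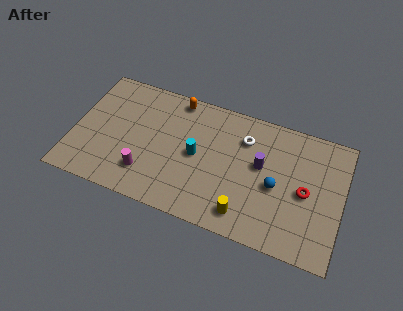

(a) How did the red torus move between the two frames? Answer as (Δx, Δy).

(-0.4, -2.5)

From the two frames, the red torus sits at roughly (13.2, 6.2) before and (12.8, 3.7) after.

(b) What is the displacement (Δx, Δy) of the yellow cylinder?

(-0.2, -1.1)

From the two frames, the yellow cylinder sits at roughly (9.9, 2.4) before and (9.7, 1.3) after.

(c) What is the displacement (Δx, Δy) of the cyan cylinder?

(1.1, 1.3)

The cyan cylinder started near (5.7, 2.6) and ended near (6.8, 3.9).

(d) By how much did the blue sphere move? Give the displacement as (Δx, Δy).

(-0.7, -1.9)

From the two frames, the blue sphere sits at roughly (11.9, 5.4) before and (11.2, 3.5) after.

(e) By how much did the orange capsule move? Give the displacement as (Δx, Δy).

(-2.1, 0.6)

The orange capsule was at about (7.5, 6.4) and moved to about (5.4, 7.0).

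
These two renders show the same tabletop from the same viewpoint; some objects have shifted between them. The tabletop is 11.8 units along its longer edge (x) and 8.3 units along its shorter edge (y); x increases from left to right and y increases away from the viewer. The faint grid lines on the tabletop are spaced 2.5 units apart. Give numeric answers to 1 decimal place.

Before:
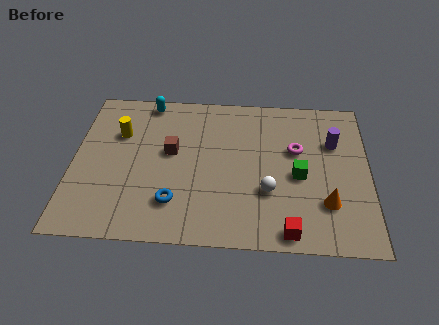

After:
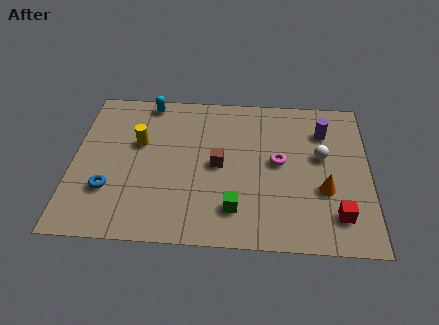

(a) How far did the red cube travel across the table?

2.1

From (8.6, 0.8) to (10.5, 1.7), the red cube covered √(1.9² + 0.9²) ≈ 2.1 units.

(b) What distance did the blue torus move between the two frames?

2.6

From (4.1, 2.0) to (1.5, 2.5), the blue torus covered √(2.6² + 0.5²) ≈ 2.6 units.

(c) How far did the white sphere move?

2.9

The white sphere moved from about (7.8, 2.8) to (9.9, 4.8), a distance of √(2.1² + 2.0²) ≈ 2.9.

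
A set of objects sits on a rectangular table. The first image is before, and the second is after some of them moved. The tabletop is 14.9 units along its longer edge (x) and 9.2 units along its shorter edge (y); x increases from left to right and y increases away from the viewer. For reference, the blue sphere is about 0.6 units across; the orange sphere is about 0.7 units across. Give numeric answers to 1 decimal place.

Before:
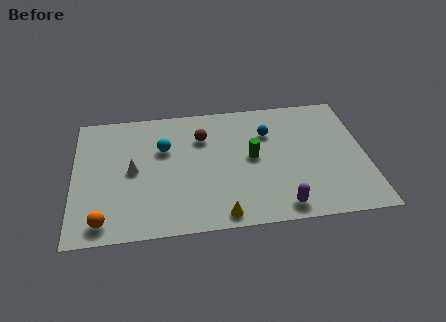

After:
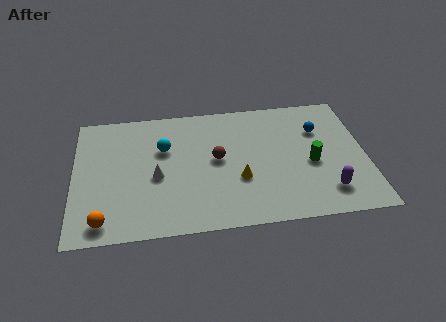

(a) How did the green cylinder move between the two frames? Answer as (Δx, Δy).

(3.0, -0.8)

The green cylinder started near (9.1, 4.8) and ended near (12.1, 4.0).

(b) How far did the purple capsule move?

2.5

The purple capsule was near (10.4, 1.1) before and (12.8, 1.9) after, so it travelled √(2.4² + 0.8²) ≈ 2.5 units.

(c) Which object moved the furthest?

the green cylinder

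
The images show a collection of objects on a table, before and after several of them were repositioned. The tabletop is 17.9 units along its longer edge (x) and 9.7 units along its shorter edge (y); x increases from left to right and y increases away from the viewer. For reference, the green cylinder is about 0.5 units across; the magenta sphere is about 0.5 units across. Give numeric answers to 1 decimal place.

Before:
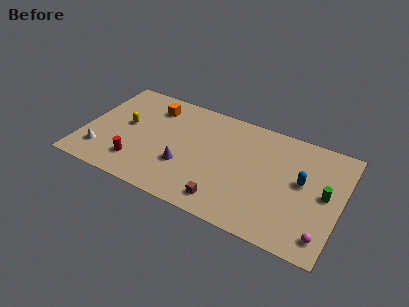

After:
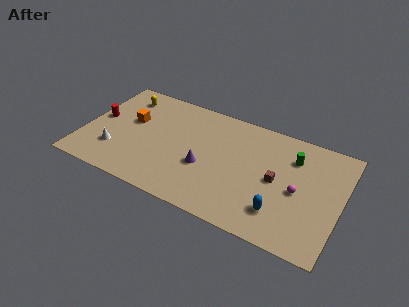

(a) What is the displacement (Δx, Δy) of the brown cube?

(3.2, 3.3)

The brown cube started near (10.3, 1.5) and ended near (13.5, 4.8).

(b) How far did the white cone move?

1.0

The white cone was near (1.5, 2.2) before and (2.4, 2.7) after, so it travelled √(0.9² + 0.5²) ≈ 1.0 units.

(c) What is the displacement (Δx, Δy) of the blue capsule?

(-1.2, -3.1)

The blue capsule started near (15.2, 5.4) and ended near (14.0, 2.3).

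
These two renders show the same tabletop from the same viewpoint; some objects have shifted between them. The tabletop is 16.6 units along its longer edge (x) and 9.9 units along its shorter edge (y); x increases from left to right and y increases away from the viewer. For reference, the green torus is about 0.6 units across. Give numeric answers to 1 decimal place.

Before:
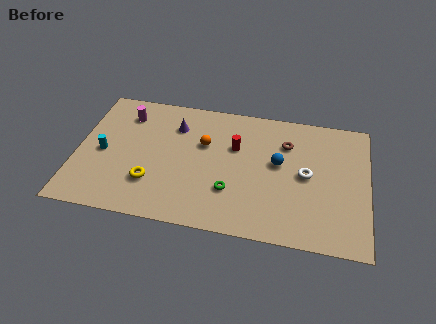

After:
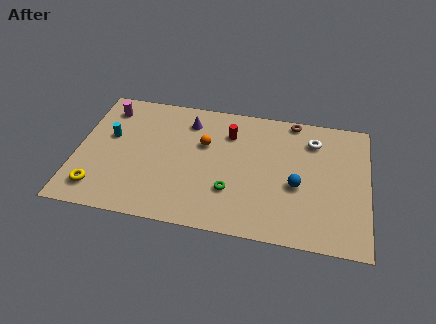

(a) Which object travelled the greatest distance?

the yellow torus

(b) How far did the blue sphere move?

1.9

The blue sphere was near (11.5, 5.6) before and (12.6, 4.1) after, so it travelled √(1.1² + 1.5²) ≈ 1.9 units.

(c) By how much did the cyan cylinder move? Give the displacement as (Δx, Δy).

(0.3, 1.3)

The cyan cylinder was at about (1.5, 4.6) and moved to about (1.8, 5.9).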